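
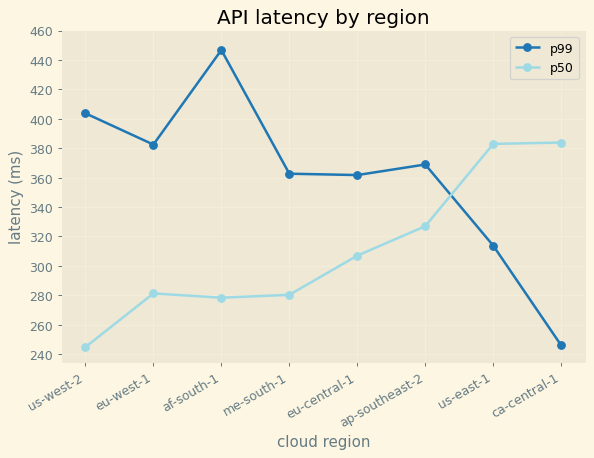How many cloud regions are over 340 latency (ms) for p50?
2

Above 340: us-east-1, ca-central-1.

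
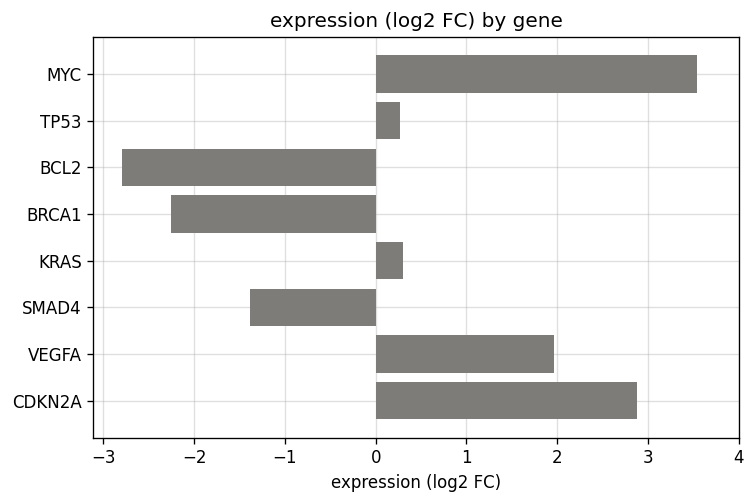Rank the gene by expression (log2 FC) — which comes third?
VEGFA

Top 4: MYC ≈ 4, CDKN2A ≈ 3, VEGFA ≈ 2, KRAS ≈ 0.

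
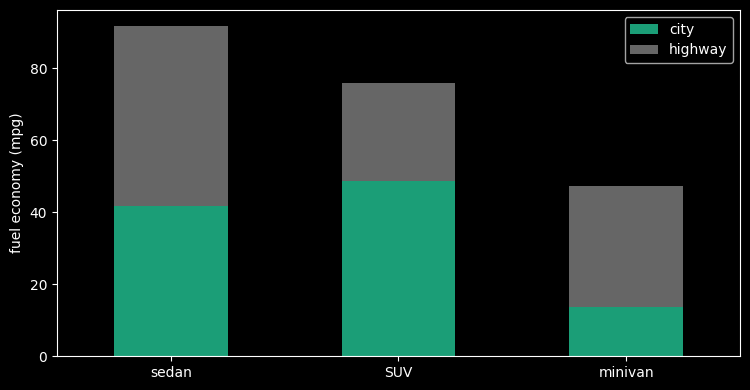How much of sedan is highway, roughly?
highway top ≈ 90, bottom ≈ 40; segment ≈ 50.

≈ 50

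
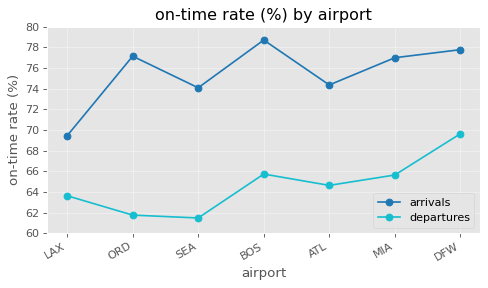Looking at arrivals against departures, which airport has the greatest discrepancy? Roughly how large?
ORD: arrivals ≈ 78, departures ≈ 62 → gap ≈ 16. Next-largest (BOS) is only ≈ 12.

ORD, ≈ 16 %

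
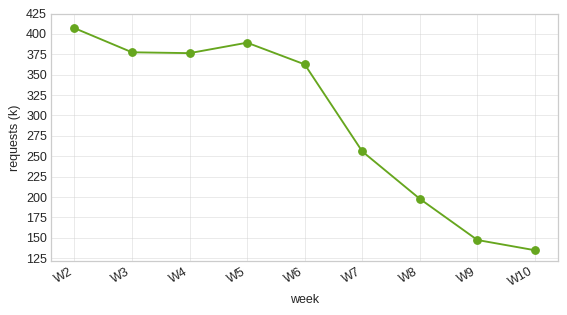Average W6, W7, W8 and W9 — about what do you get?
≈ 244

(375 + 250 + 200 + 150) / 4 ≈ 244.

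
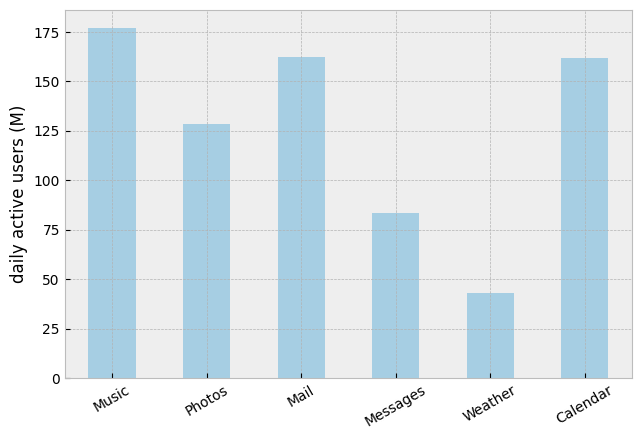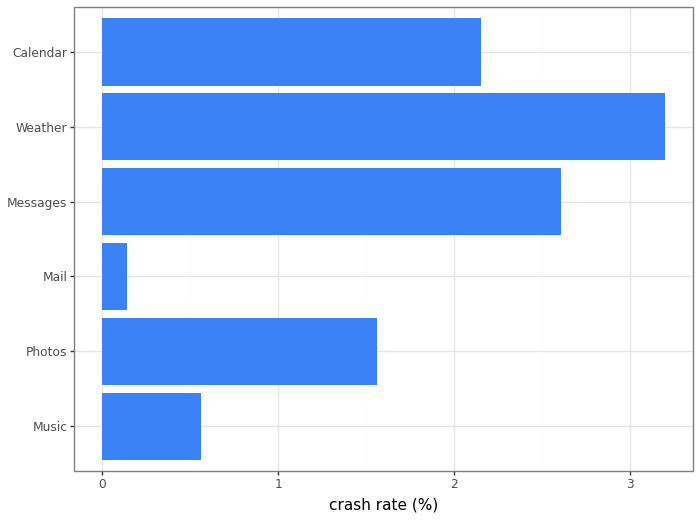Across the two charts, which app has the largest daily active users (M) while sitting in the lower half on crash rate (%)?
Chart 2 median crash rate (%) ≈ 2; below-median apps: Music, Photos, Mail. Among those, Music has the highest daily active users (M) (≈ 180).

Music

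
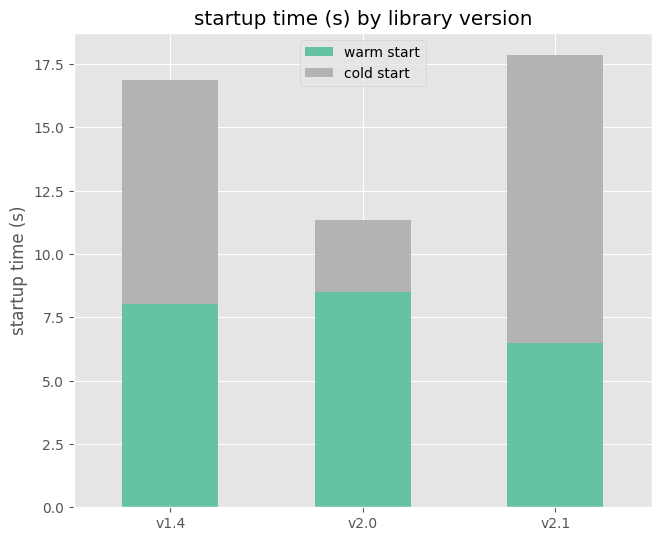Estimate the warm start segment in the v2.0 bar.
≈ 8

warm start top ≈ 8, bottom ≈ 0; segment ≈ 8.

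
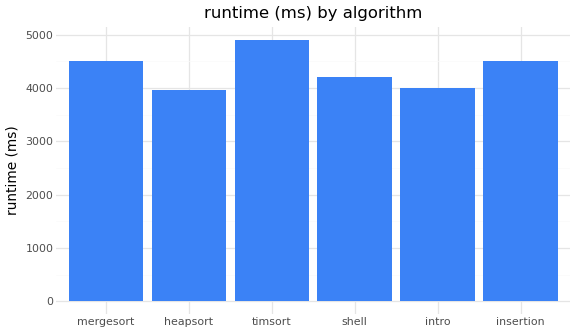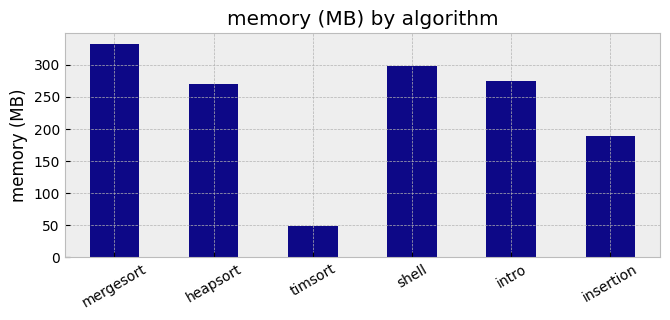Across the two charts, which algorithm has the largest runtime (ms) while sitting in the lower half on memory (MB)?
Chart 2 median memory (MB) ≈ 250; below-median algorithms: heapsort, timsort, insertion. Among those, timsort has the highest runtime (ms) (≈ 5000).

timsort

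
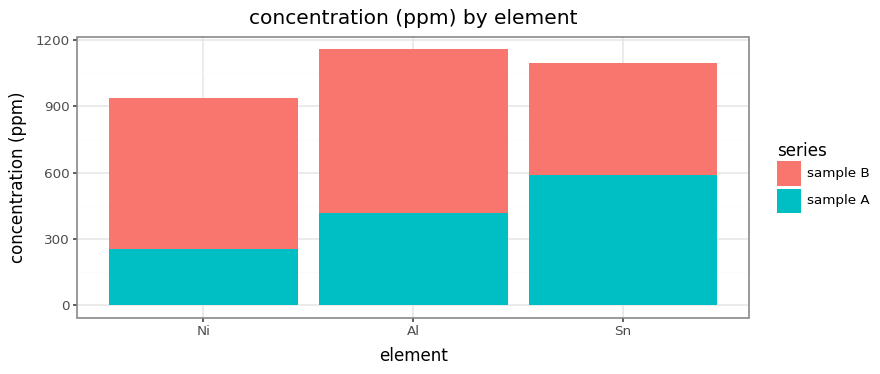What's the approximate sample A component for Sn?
≈ 600

sample A top ≈ 600, bottom ≈ 0; segment ≈ 600.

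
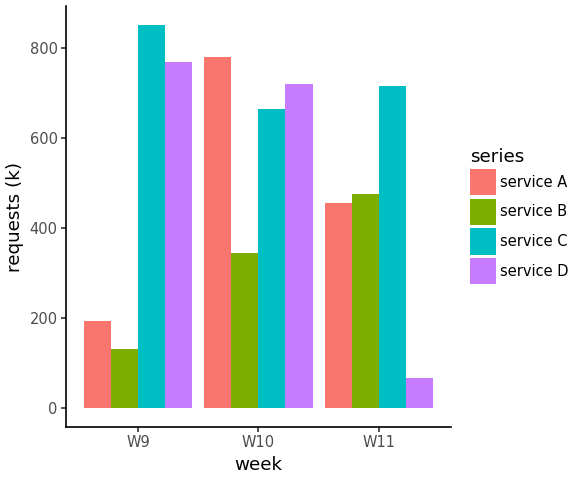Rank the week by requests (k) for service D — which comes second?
Top 3 for service D: W9 ≈ 800, W10 ≈ 700, W11 ≈ 100.

W10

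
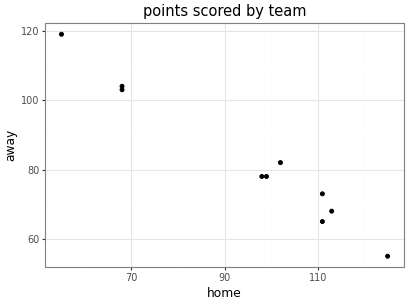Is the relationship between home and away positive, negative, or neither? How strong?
Points are negatively correlated; strong (|r| ≈ 1.0).

negative, strong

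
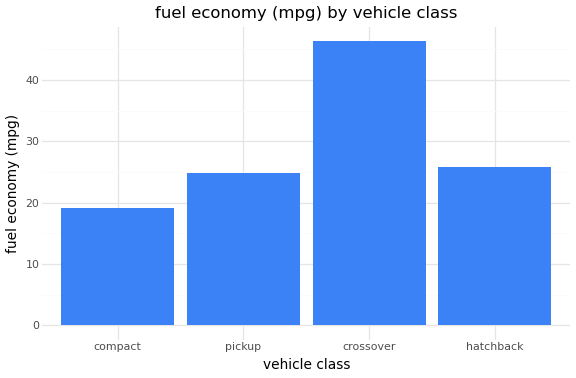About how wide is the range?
≈ 25

Max crossover ≈ 45, min compact ≈ 20; range ≈ 25.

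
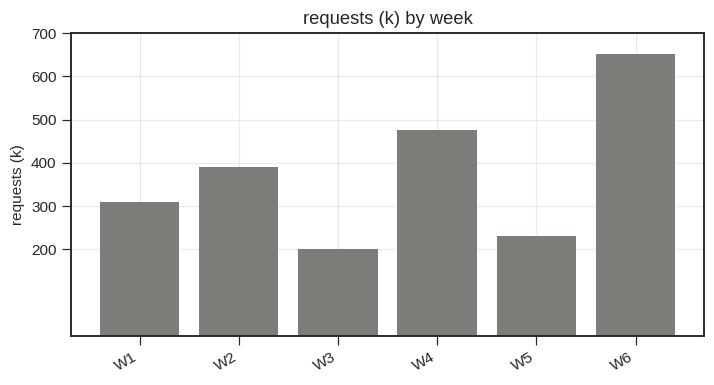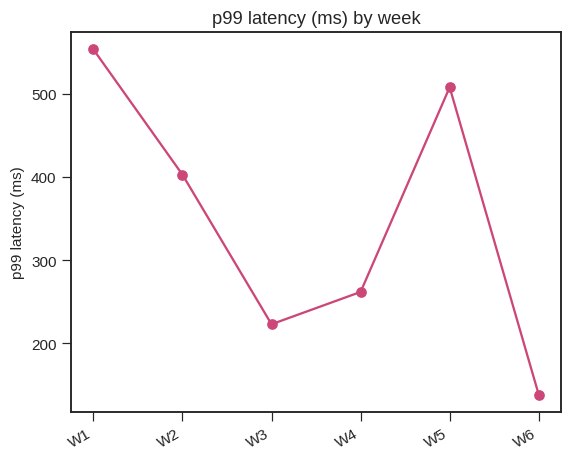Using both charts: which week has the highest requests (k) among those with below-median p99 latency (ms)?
W6

Chart 2 median p99 latency (ms) ≈ 300; below-median weeks: W3, W4, W6. Among those, W6 has the highest requests (k) (≈ 700).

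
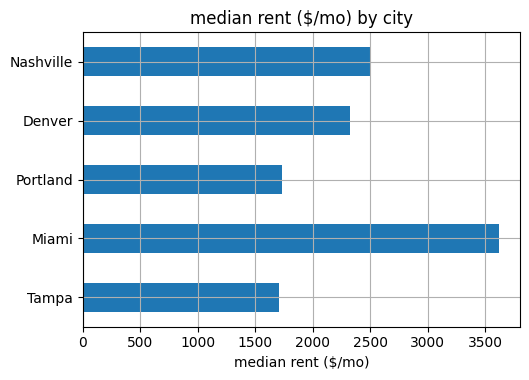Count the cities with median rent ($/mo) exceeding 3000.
Above 3000: Miami.

1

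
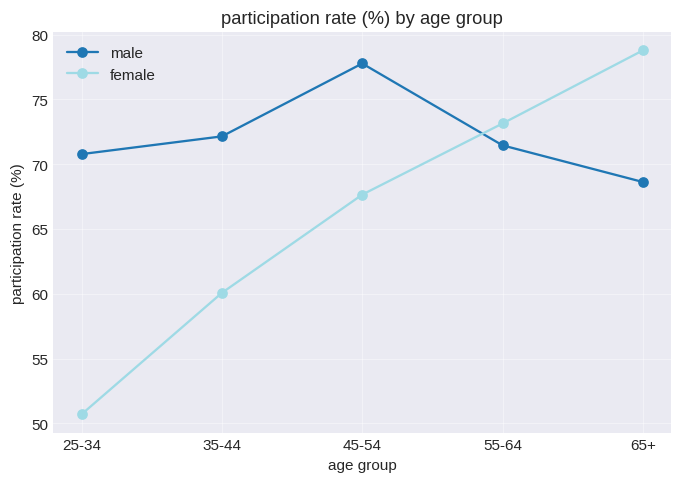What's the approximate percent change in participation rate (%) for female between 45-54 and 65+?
45-54 ≈ 70, 65+ ≈ 80; (80 − 70) / 70 ≈ +14.3%.

≈ +14.3%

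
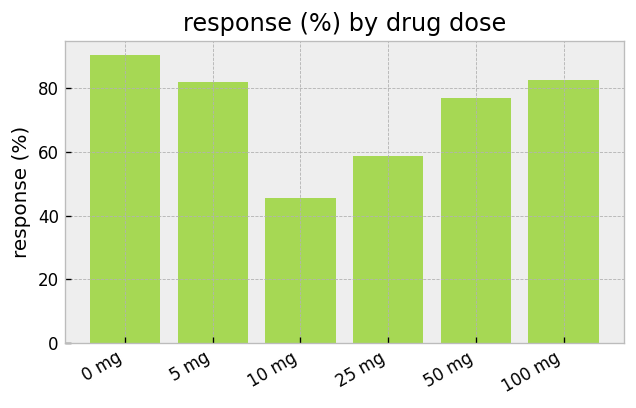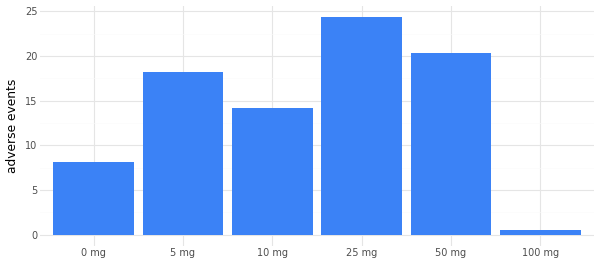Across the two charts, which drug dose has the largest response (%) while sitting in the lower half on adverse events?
Chart 2 median adverse events ≈ 15; below-median drug doses: 0 mg, 10 mg, 100 mg. Among those, 0 mg has the highest response (%) (≈ 90).

0 mg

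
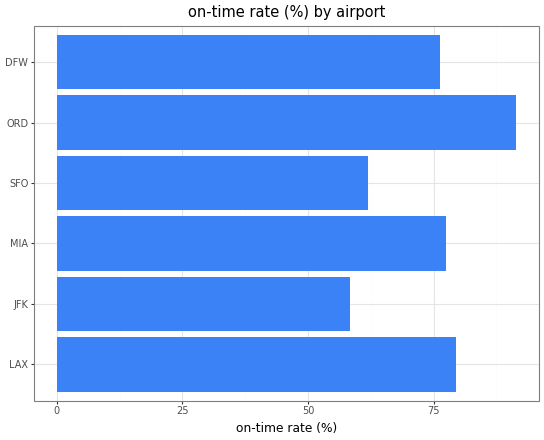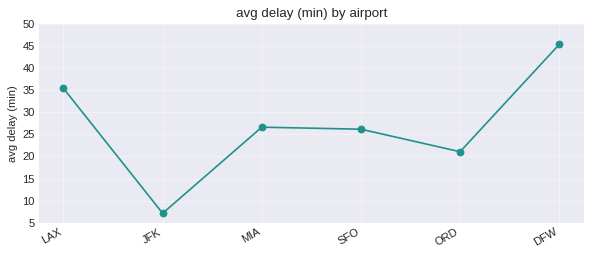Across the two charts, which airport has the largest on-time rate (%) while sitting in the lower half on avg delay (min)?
ORD

Chart 2 median avg delay (min) ≈ 25; below-median airports: JFK, SFO, ORD. Among those, ORD has the highest on-time rate (%) (≈ 90).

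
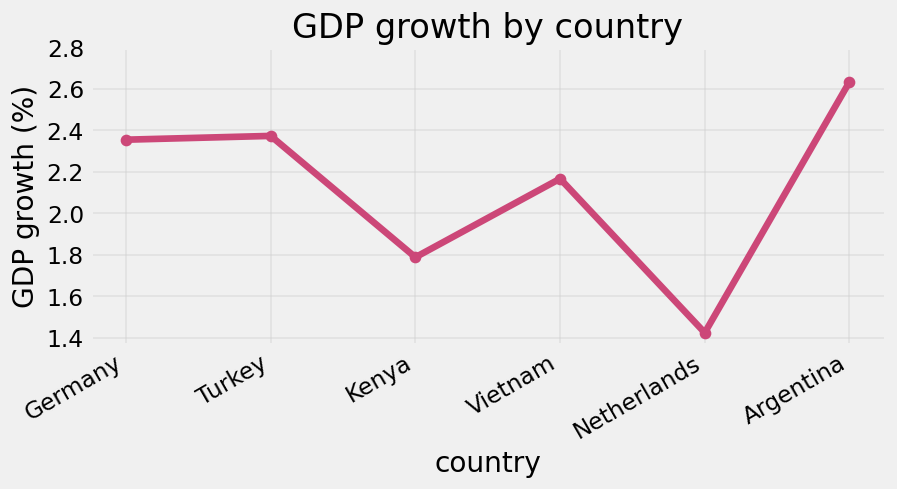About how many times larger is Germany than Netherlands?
Germany ≈ 2.4, Netherlands ≈ 1.4; 2.4/1.4 ≈ 1.71.

≈ 1.71×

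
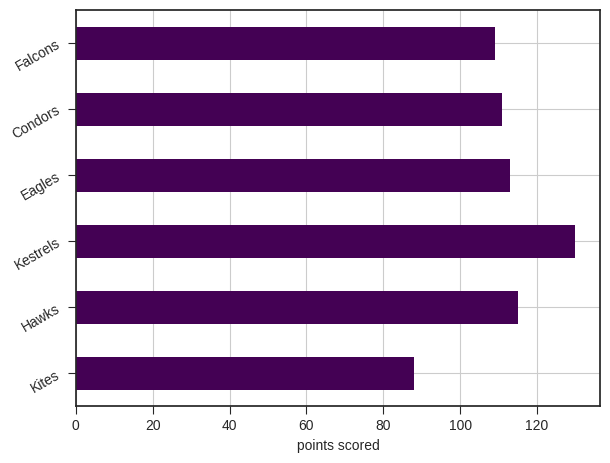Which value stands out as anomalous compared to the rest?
Kites ≈ 80; the rest sit between ≈ 100 and ≈ 120.

Kites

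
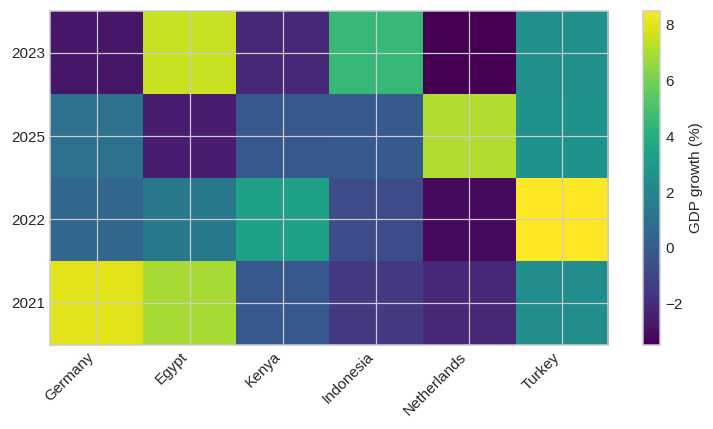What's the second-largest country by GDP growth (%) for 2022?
Top 3 for 2022: Turkey ≈ 8, Kenya ≈ 3, Egypt ≈ 1.

Kenya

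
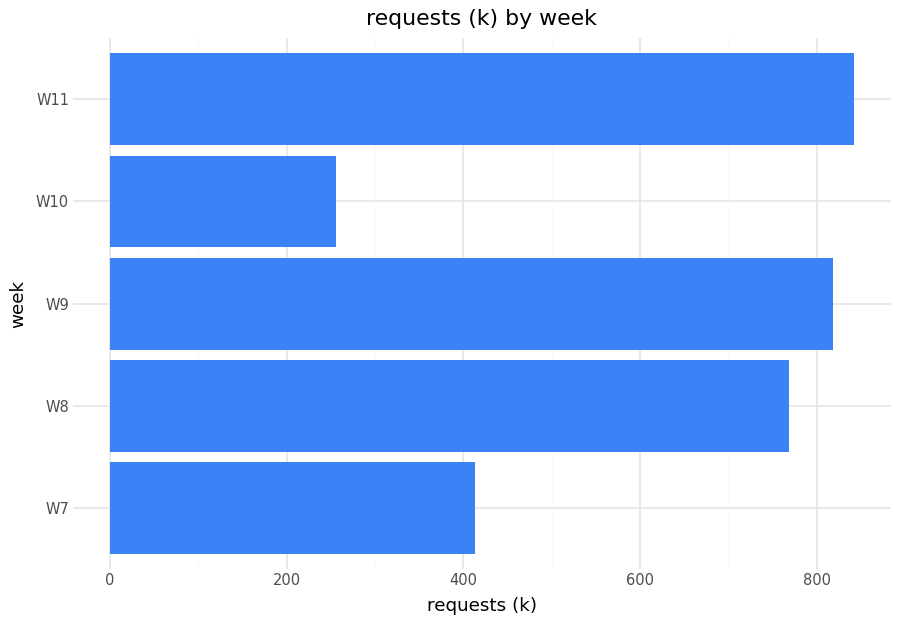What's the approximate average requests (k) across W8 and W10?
(800 + 300) / 2 ≈ 550.

≈ 550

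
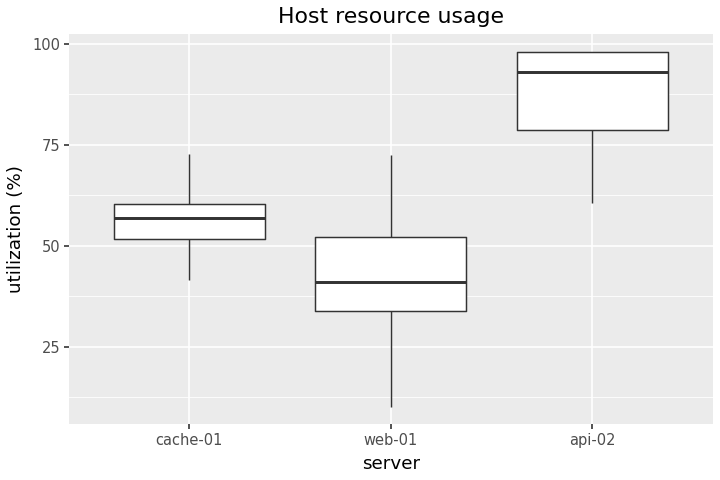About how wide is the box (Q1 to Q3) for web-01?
≈ 15

Q3 ≈ 50, Q1 ≈ 35; IQR ≈ 15.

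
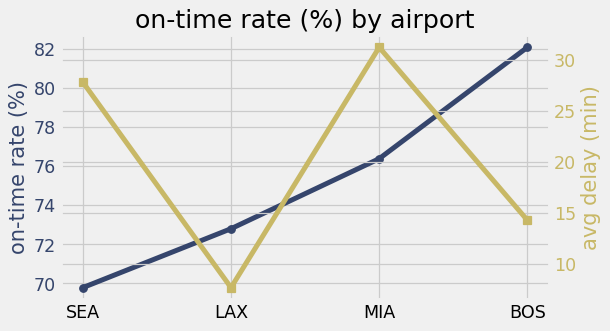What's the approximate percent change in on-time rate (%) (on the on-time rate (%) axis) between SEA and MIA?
SEA ≈ 70, MIA ≈ 76; (76 − 70) / 70 ≈ +8.6%.

≈ +8.6%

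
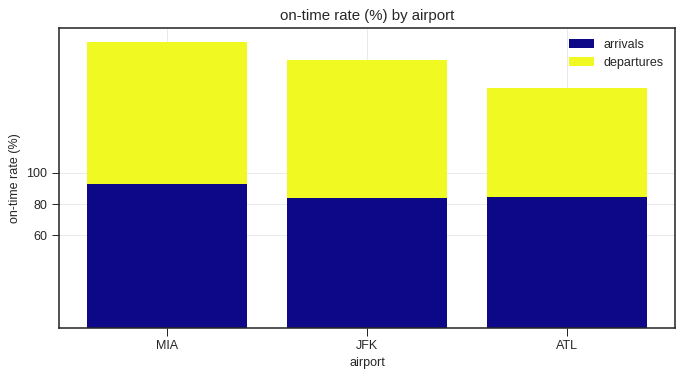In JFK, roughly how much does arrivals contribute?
arrivals top ≈ 80, bottom ≈ 0; segment ≈ 80.

≈ 80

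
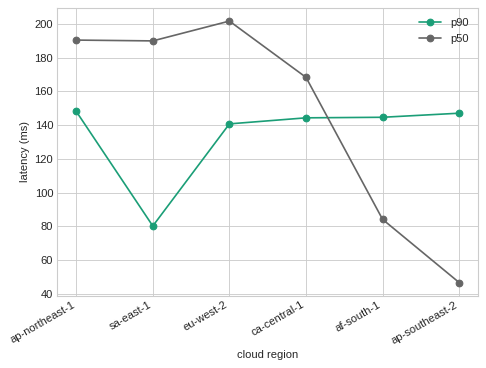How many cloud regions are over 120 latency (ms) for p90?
Above 120: ap-northeast-1, eu-west-2, ca-central-1, af-south-1, ap-southeast-2.

5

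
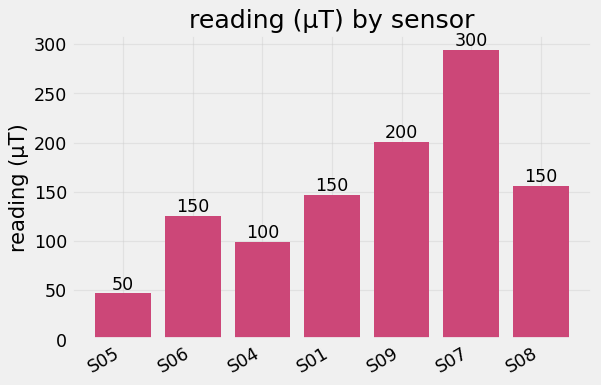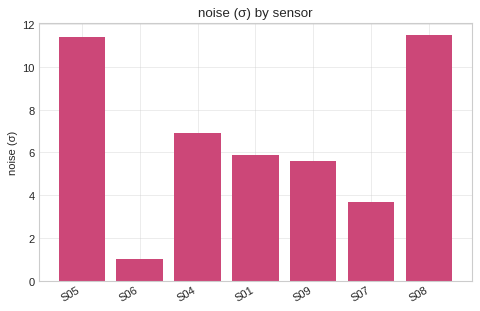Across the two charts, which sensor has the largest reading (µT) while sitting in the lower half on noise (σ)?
Chart 2 median noise (σ) ≈ 6; below-median sensors: S06, S09, S07. Among those, S07 has the highest reading (µT) (≈ 300).

S07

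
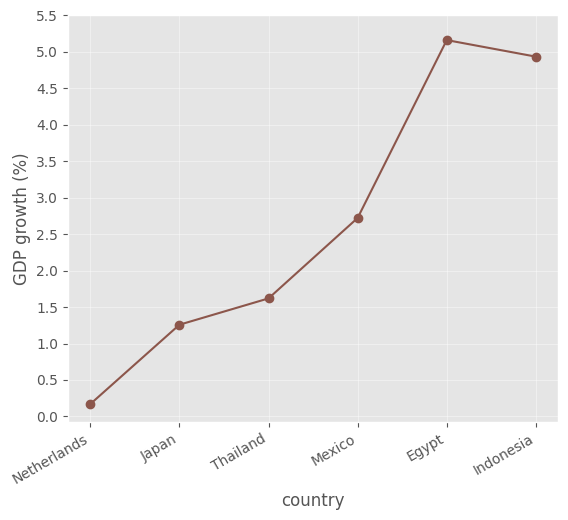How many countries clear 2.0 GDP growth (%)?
3

Above 2.0: Mexico, Egypt, Indonesia.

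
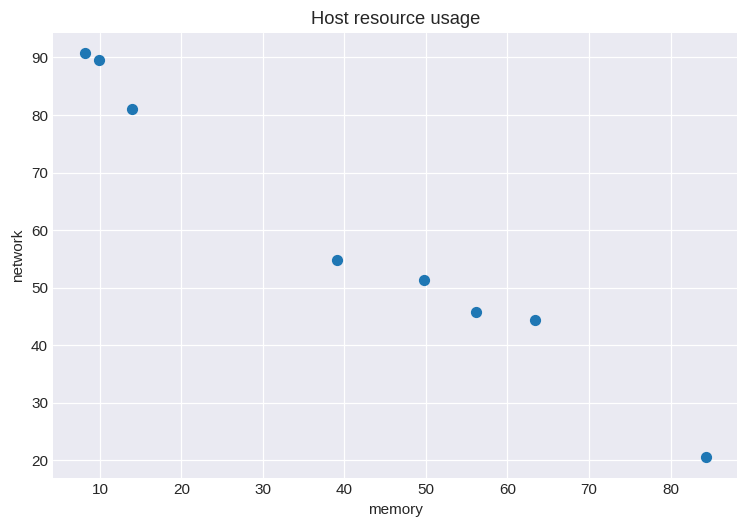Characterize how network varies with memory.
Points are negatively correlated; strong (|r| ≈ 1.0).

negative, strong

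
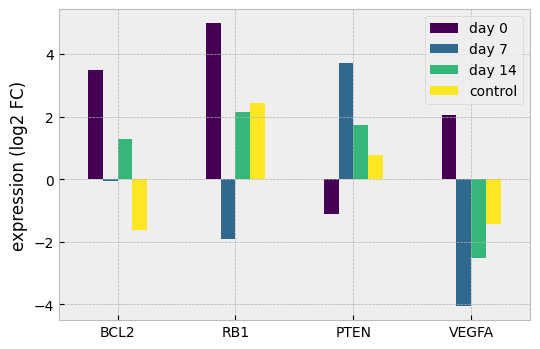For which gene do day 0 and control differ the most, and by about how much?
BCL2: day 0 ≈ 3, control ≈ -2 → gap ≈ 5. Next-largest (VEGFA) is only ≈ 3.

BCL2, ≈ 5 log2 FC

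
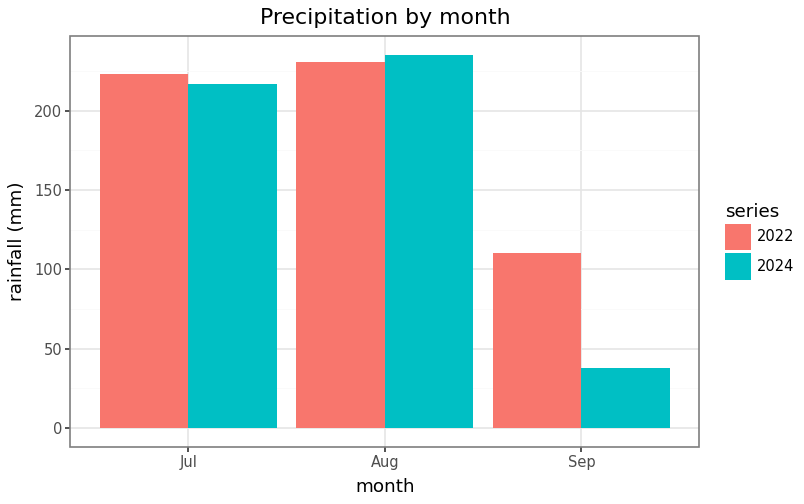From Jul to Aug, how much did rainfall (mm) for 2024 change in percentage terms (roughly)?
≈ +9.1%

Jul ≈ 220, Aug ≈ 240; (240 − 220) / 220 ≈ +9.1%.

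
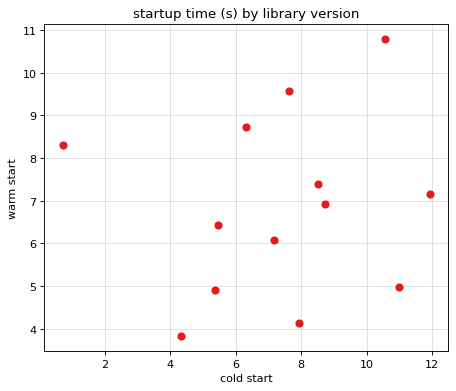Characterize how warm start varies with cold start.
Points are roughly uncorrelated; weak (|r| ≈ 0.1).

no clear correlation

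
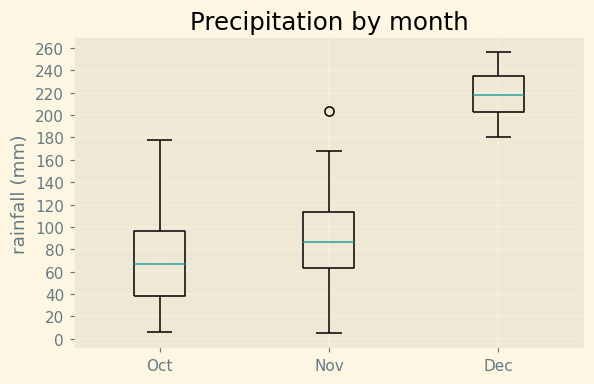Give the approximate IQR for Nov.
≈ 60

Q3 ≈ 120, Q1 ≈ 60; IQR ≈ 60.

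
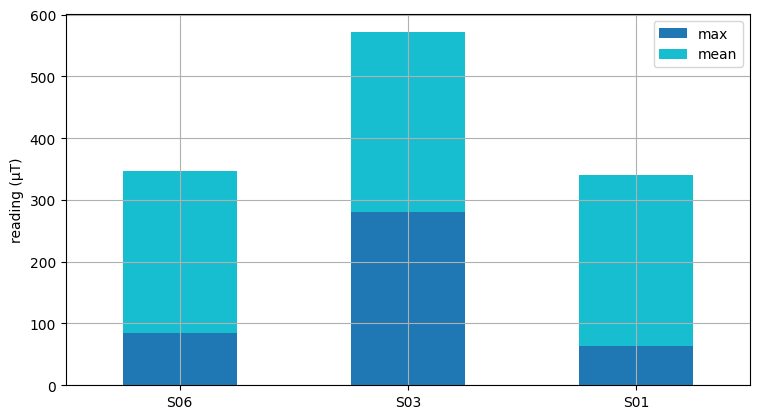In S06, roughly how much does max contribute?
max top ≈ 100, bottom ≈ 0; segment ≈ 100.

≈ 100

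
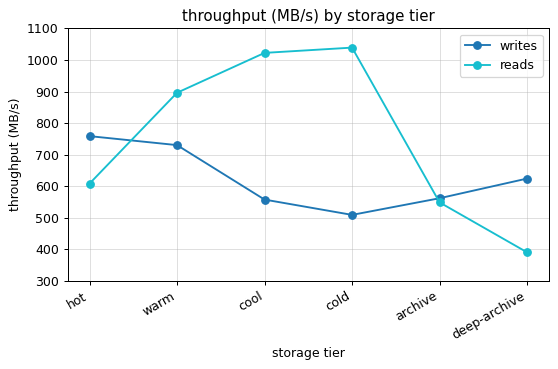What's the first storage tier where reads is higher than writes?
warm

hot: reads ≈ 600 vs writes ≈ 800 (not yet); warm: reads ≈ 900 vs writes ≈ 700 (first crossover).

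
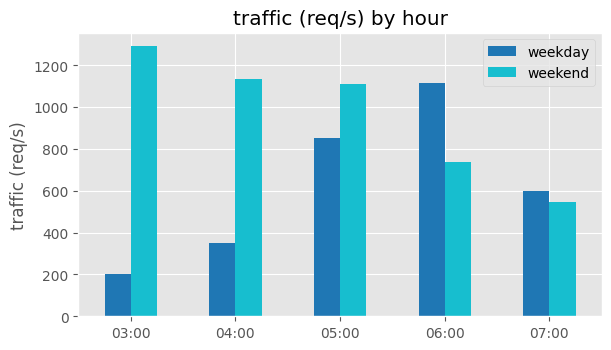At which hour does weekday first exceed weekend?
05:00: weekday ≈ 800 vs weekend ≈ 1200 (not yet); 06:00: weekday ≈ 1200 vs weekend ≈ 800 (first crossover).

06:00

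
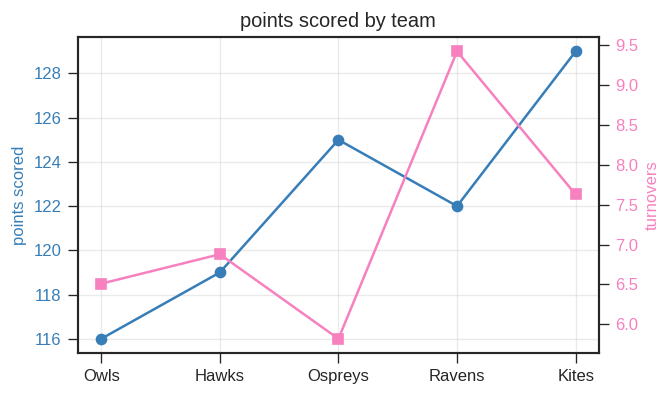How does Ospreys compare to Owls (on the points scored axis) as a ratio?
≈ 1.07×

Ospreys ≈ 124, Owls ≈ 116; 124/116 ≈ 1.07.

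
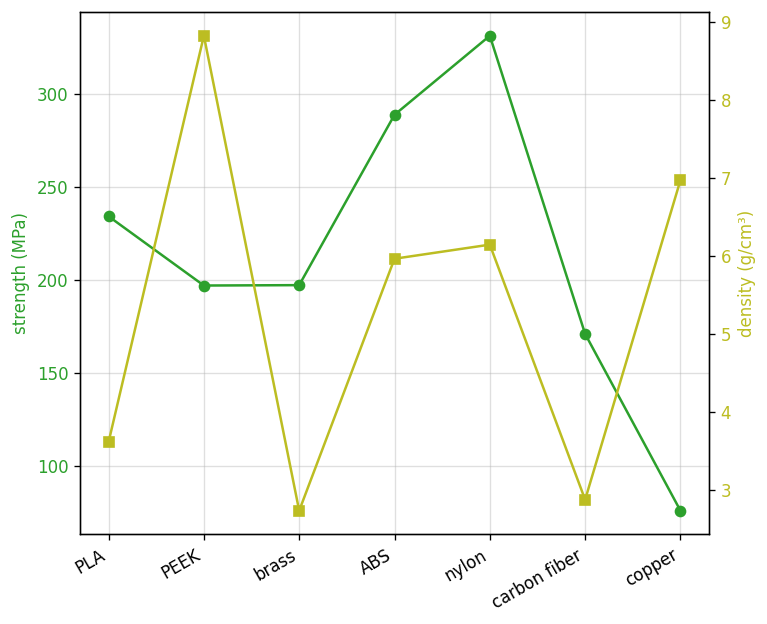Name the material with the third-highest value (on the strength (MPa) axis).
PLA

Top 4 (on the strength (MPa) axis): nylon ≈ 325, ABS ≈ 300, PLA ≈ 225, brass ≈ 200.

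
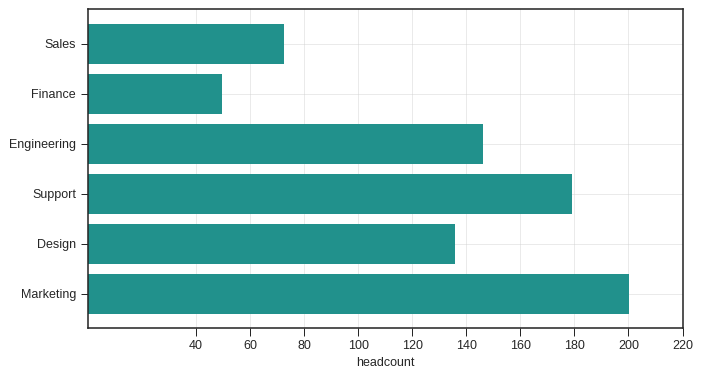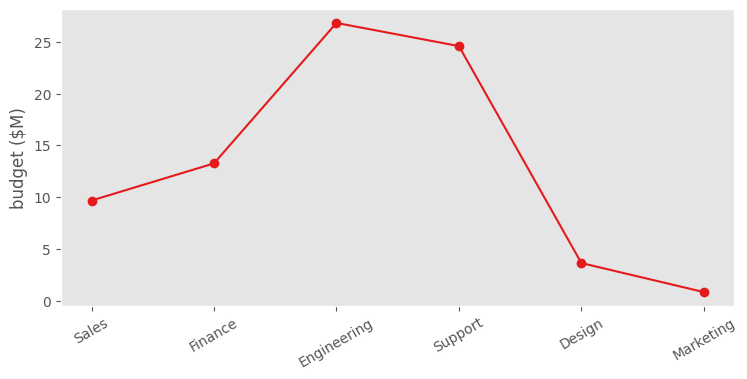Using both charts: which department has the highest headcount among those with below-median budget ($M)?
Chart 2 median budget ($M) ≈ 10; below-median departments: Sales, Design, Marketing. Among those, Marketing has the highest headcount (≈ 200).

Marketing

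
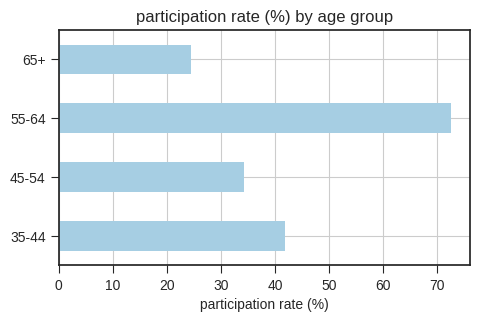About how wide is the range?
Max 55-64 ≈ 70, min 65+ ≈ 20; range ≈ 50.

≈ 50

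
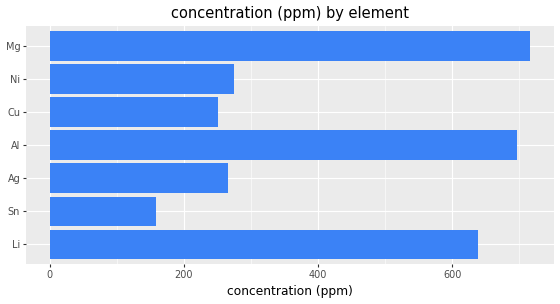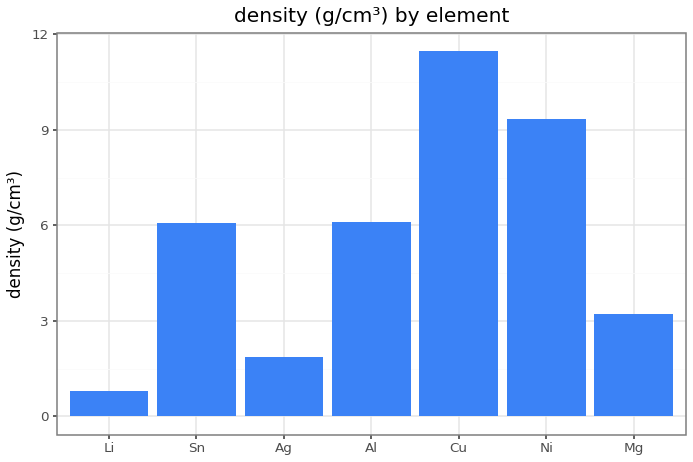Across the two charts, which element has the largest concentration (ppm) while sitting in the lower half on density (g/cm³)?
Chart 2 median density (g/cm³) ≈ 6; below-median elements: Li, Ag, Mg. Among those, Mg has the highest concentration (ppm) (≈ 700).

Mg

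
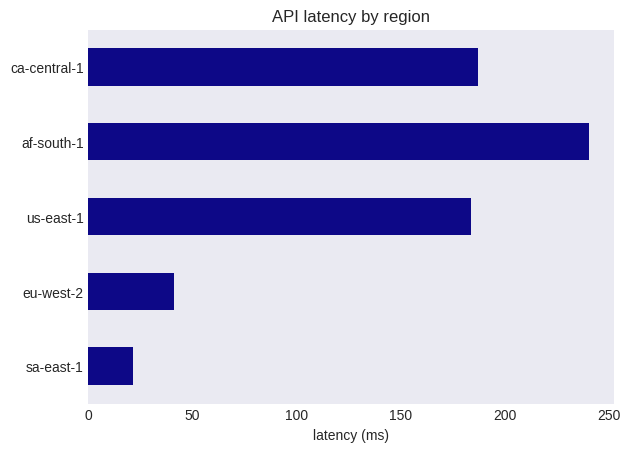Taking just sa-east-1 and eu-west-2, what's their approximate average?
≈ 38

(25 + 50) / 2 ≈ 38.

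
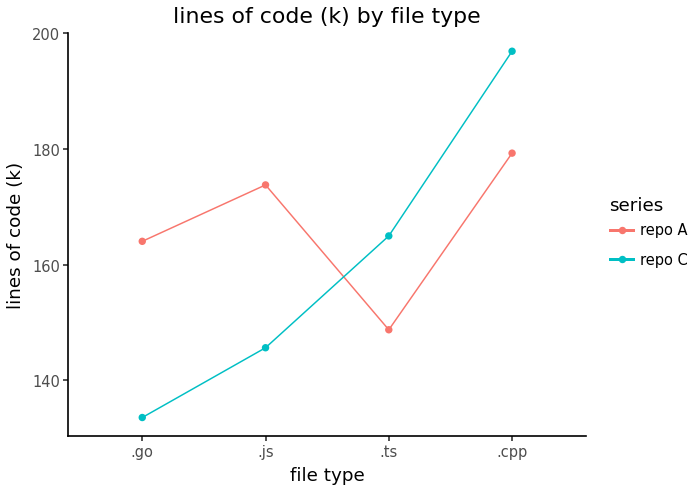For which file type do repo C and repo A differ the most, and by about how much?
.go: repo C ≈ 130, repo A ≈ 160 → gap ≈ 30. Next-largest (.js) is only ≈ 20.

.go, ≈ 30 k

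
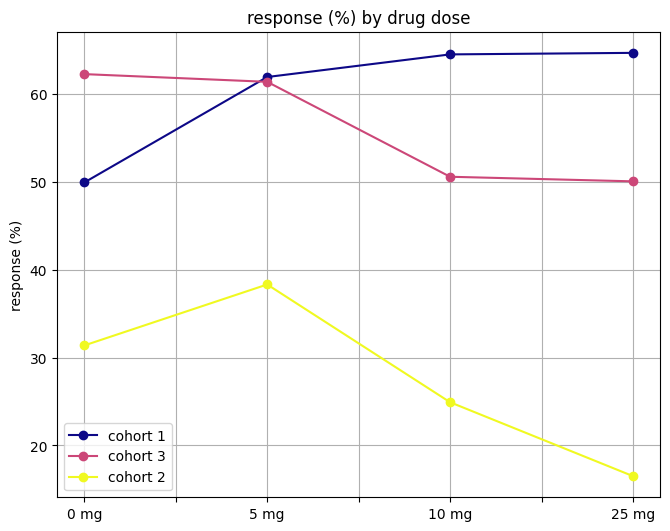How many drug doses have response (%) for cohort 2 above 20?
3

Above 20: 0 mg, 5 mg, 10 mg.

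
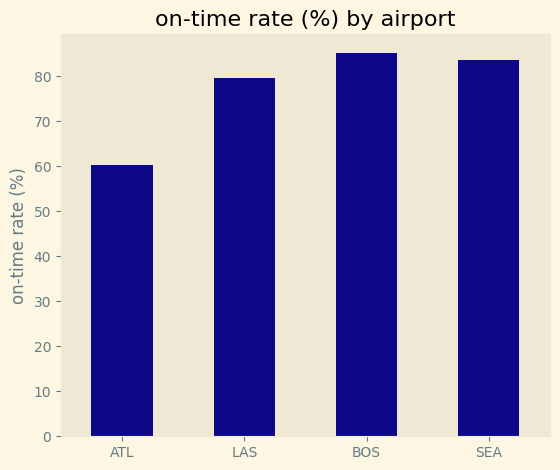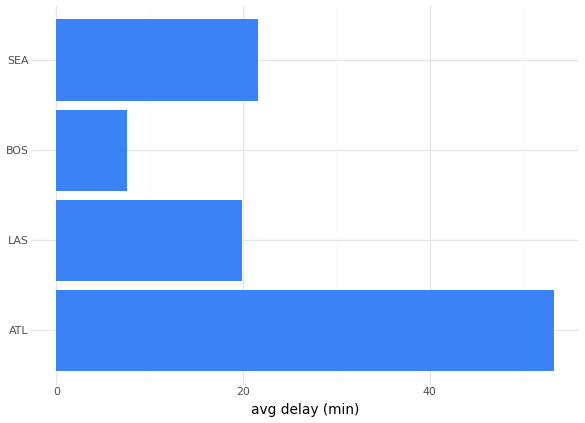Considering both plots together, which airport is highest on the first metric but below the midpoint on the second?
Chart 2 median avg delay (min) ≈ 20; below-median airports: LAS, BOS. Among those, BOS has the highest on-time rate (%) (≈ 90).

BOS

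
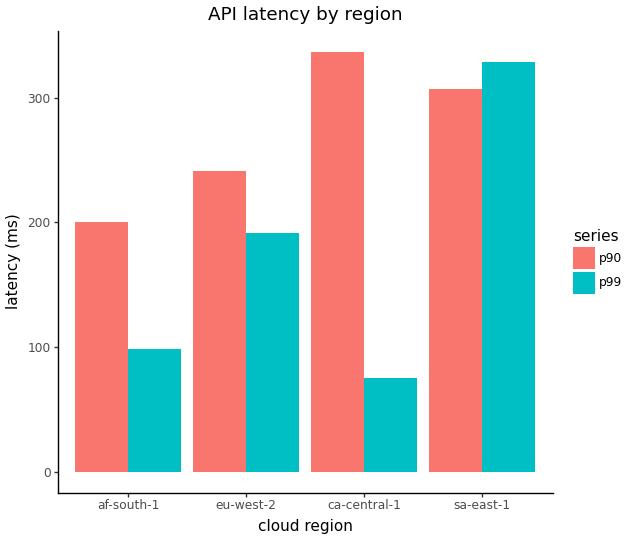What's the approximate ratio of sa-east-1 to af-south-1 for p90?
≈ 1.5×

sa-east-1 ≈ 300, af-south-1 ≈ 200; 300/200 ≈ 1.5.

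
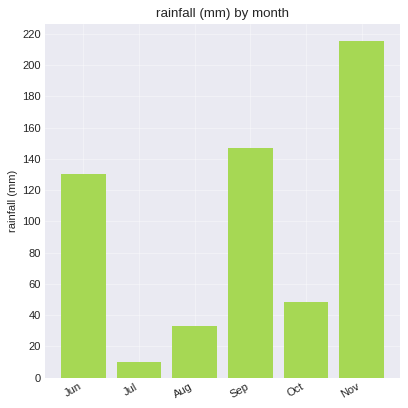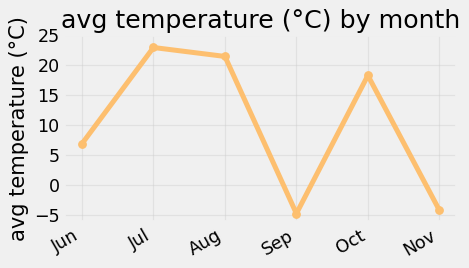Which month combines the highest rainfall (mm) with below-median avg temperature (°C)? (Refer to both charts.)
Chart 2 median avg temperature (°C) ≈ 15; below-median months: Jun, Sep, Nov. Among those, Nov has the highest rainfall (mm) (≈ 220).

Nov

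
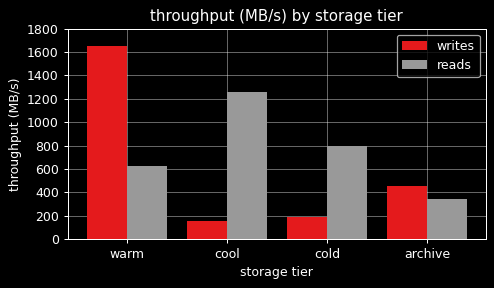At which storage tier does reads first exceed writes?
warm: reads ≈ 600 vs writes ≈ 1600 (not yet); cool: reads ≈ 1200 vs writes ≈ 200 (first crossover).

cool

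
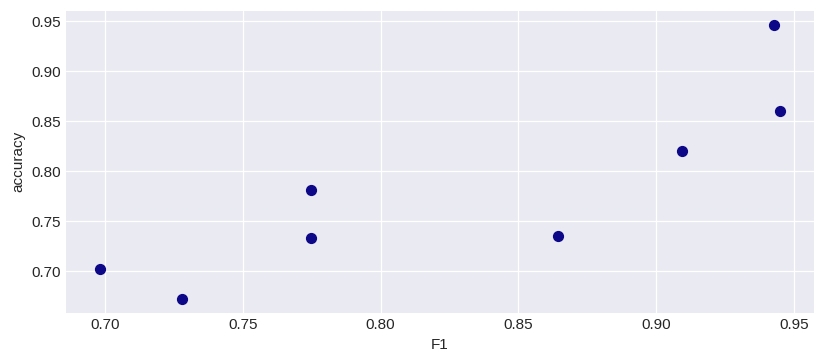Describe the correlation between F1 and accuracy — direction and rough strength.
Points are positively correlated; strong (|r| ≈ 0.9).

positive, strong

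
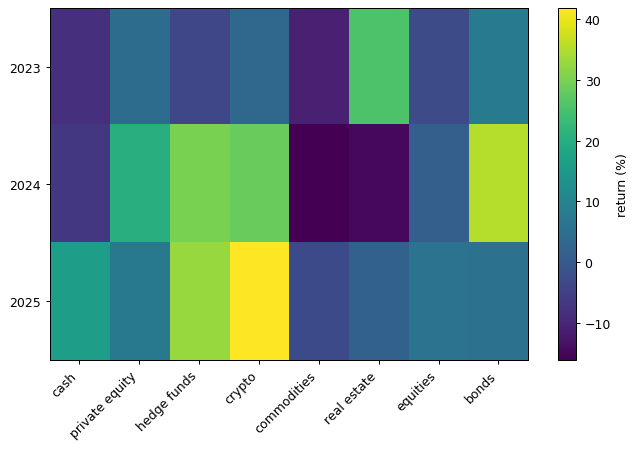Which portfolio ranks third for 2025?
Top 4 for 2025: crypto ≈ 40, hedge funds ≈ 35, cash ≈ 15, private equity ≈ 5.

cash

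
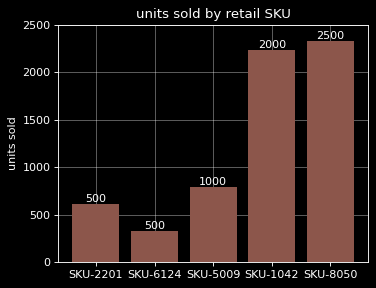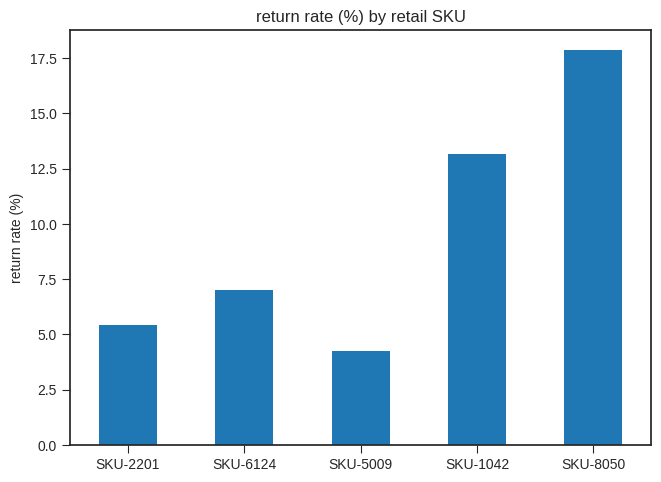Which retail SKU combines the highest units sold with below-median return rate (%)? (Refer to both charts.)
SKU-5009

Chart 2 median return rate (%) ≈ 8; below-median retail SKUs: SKU-2201, SKU-5009. Among those, SKU-5009 has the highest units sold (≈ 1000).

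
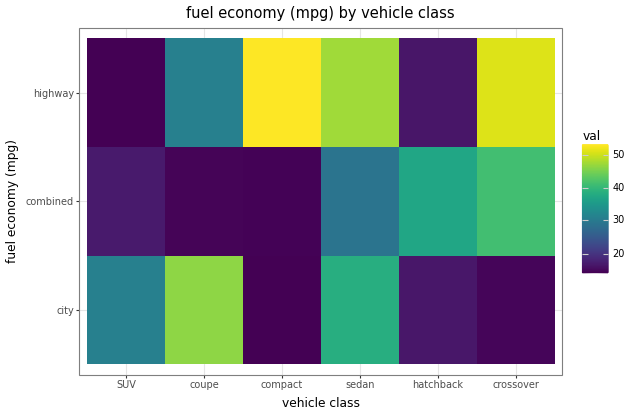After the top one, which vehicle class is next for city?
sedan

Top 3 for city: coupe ≈ 45, sedan ≈ 40, SUV ≈ 30.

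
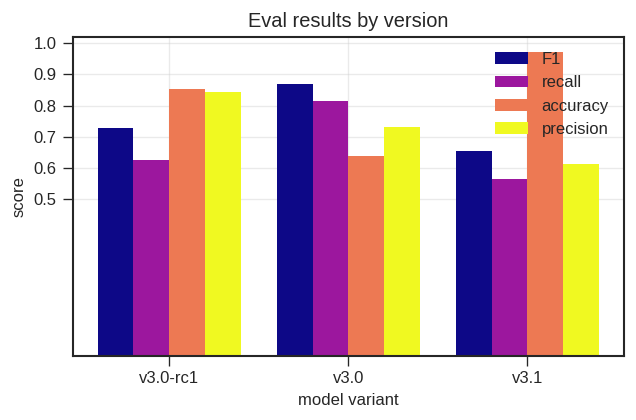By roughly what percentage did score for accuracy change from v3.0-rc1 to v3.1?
v3.0-rc1 ≈ 0.9, v3.1 ≈ 1.0; (1.0 − 0.9) / 0.9 ≈ +11.1%.

≈ +11.1%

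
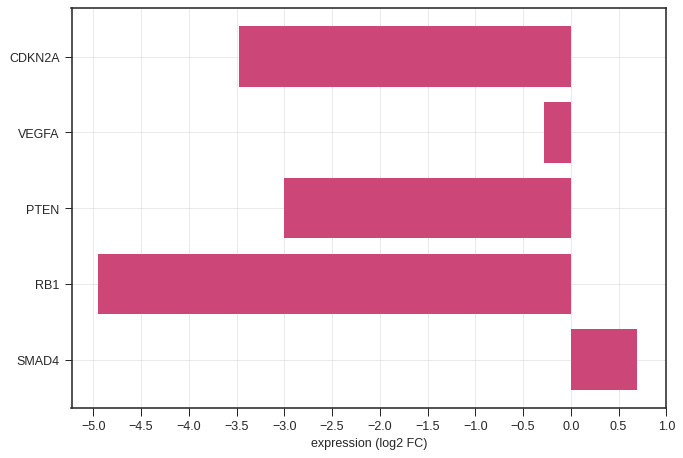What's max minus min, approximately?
≈ 5.5

Max SMAD4 ≈ 0.5, min RB1 ≈ -5.0; range ≈ 5.5.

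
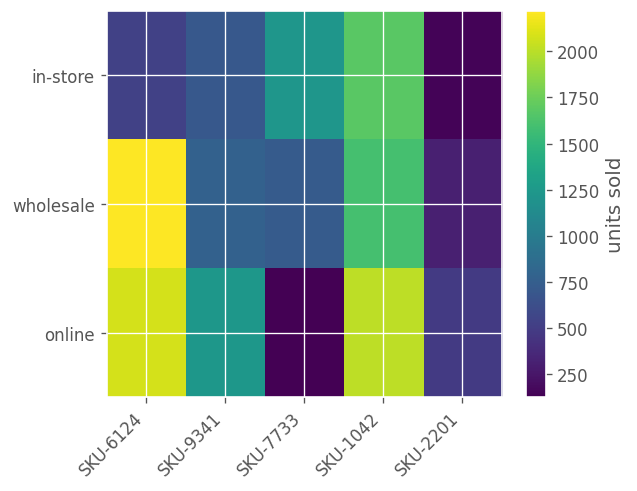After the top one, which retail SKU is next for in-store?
SKU-7733

Top 3 for in-store: SKU-1042 ≈ 1600, SKU-7733 ≈ 1200, SKU-9341 ≈ 800.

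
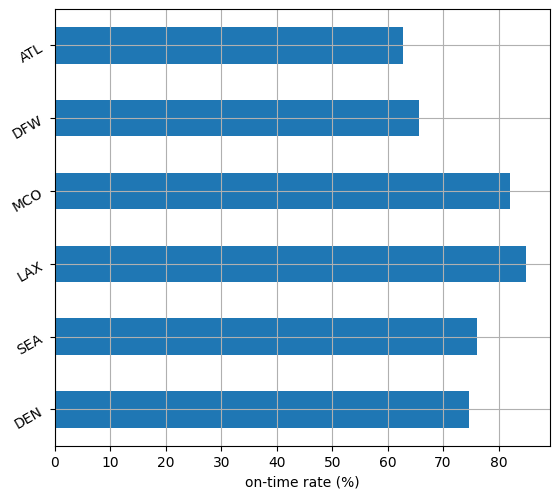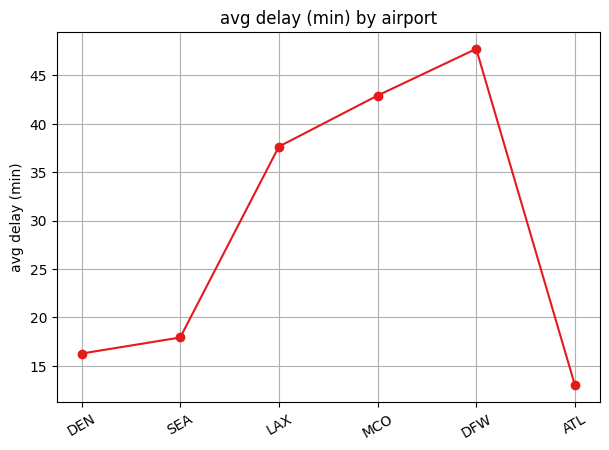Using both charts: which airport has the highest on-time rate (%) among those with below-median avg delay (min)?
SEA

Chart 2 median avg delay (min) ≈ 30; below-median airports: DEN, SEA, ATL. Among those, SEA has the highest on-time rate (%) (≈ 80).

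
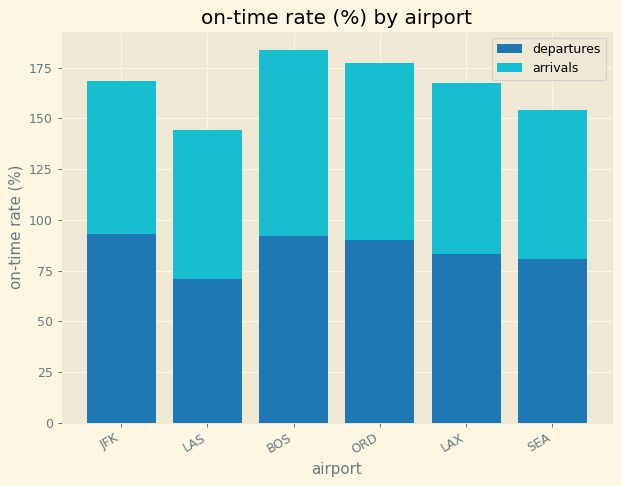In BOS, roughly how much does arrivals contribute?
arrivals top ≈ 180, bottom ≈ 100; segment ≈ 80.

≈ 80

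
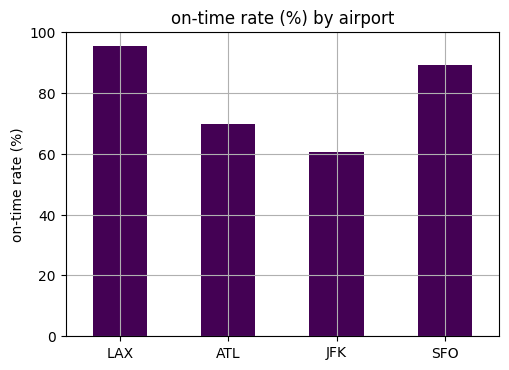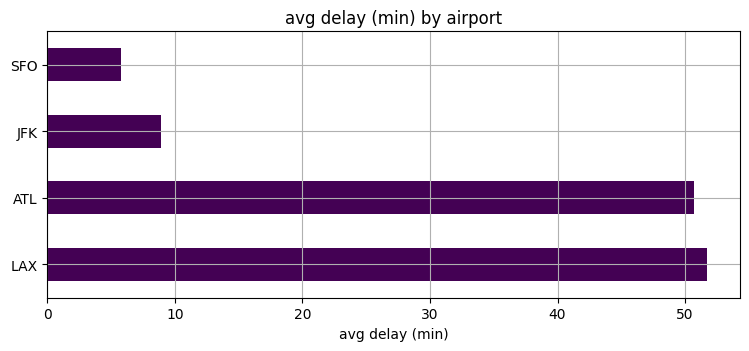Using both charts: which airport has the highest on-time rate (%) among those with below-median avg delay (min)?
SFO

Chart 2 median avg delay (min) ≈ 30; below-median airports: JFK, SFO. Among those, SFO has the highest on-time rate (%) (≈ 90).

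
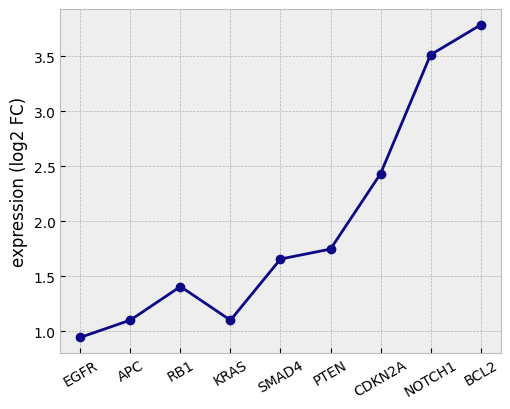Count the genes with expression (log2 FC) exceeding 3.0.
Above 3.0: NOTCH1, BCL2.

2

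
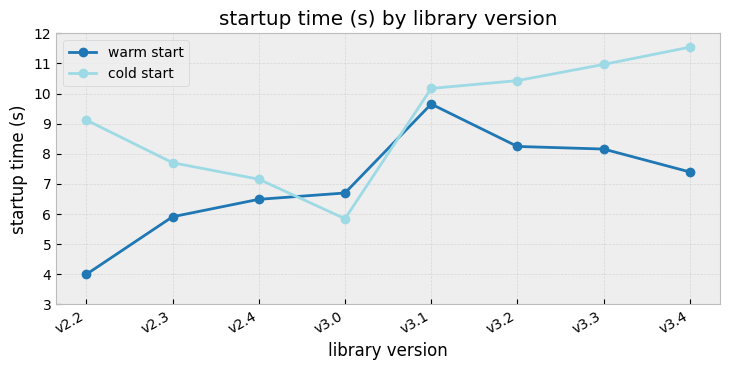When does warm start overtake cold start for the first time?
v2.4: warm start ≈ 6 vs cold start ≈ 7 (not yet); v3.0: warm start ≈ 7 vs cold start ≈ 6 (first crossover).

v3.0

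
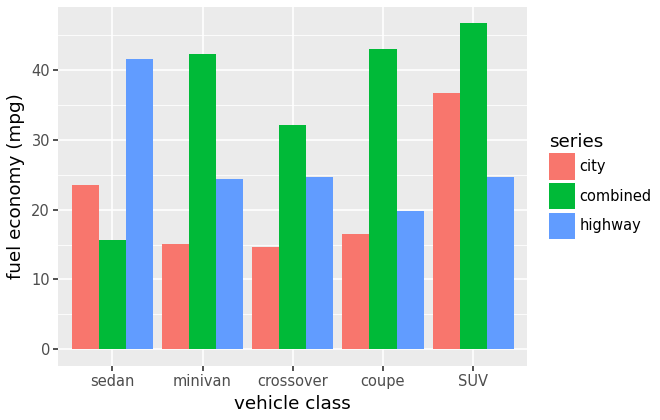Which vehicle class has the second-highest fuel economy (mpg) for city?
sedan

Top 3 for city: SUV ≈ 35, sedan ≈ 25, coupe ≈ 15.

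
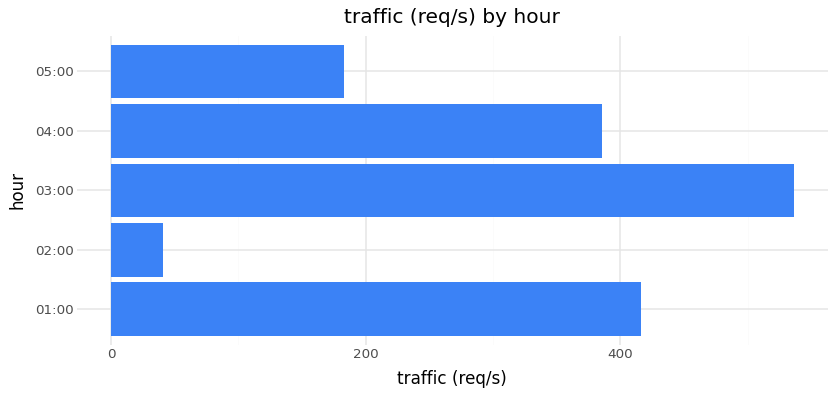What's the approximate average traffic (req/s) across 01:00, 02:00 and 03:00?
≈ 333

(400 + 50 + 550) / 3 ≈ 333.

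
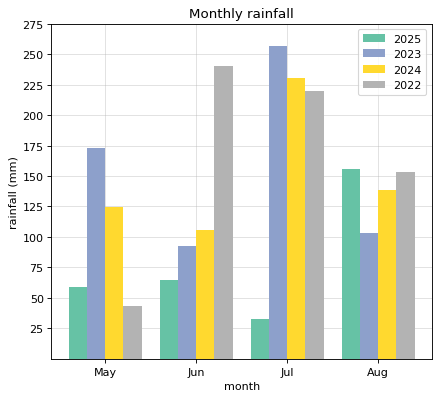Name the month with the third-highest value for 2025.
May

Top 4 for 2025: Aug ≈ 150, Jun ≈ 75, May ≈ 50, Jul ≈ 25.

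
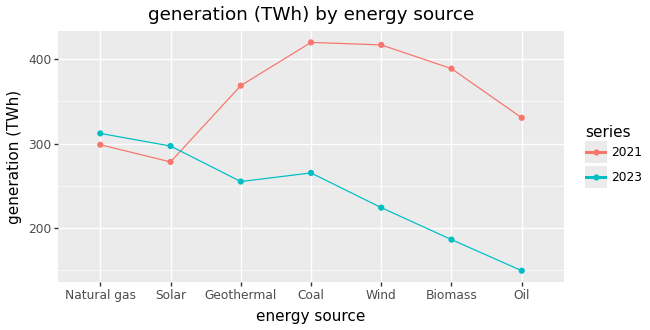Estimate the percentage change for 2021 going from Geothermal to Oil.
Geothermal ≈ 375, Oil ≈ 325; (325 − 375) / 375 ≈ -13.3%.

≈ -13.3%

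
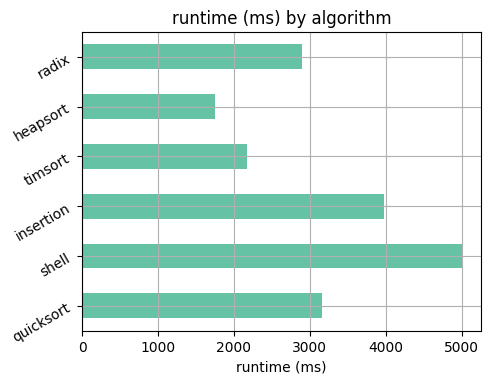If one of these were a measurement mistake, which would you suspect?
shell ≈ 5000; the rest sit between ≈ 1500 and ≈ 4000.

shell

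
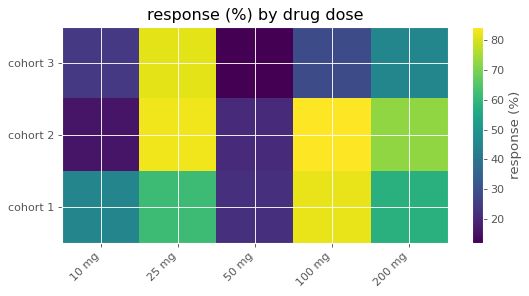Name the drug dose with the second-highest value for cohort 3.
200 mg

Top 3 for cohort 3: 25 mg ≈ 80, 200 mg ≈ 50, 100 mg ≈ 30.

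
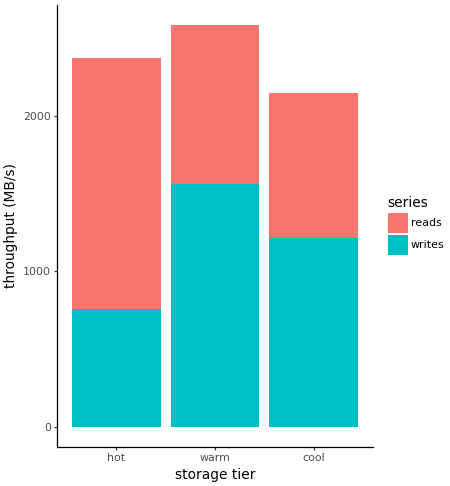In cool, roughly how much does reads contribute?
≈ 1000

reads top ≈ 2000, bottom ≈ 1000; segment ≈ 1000.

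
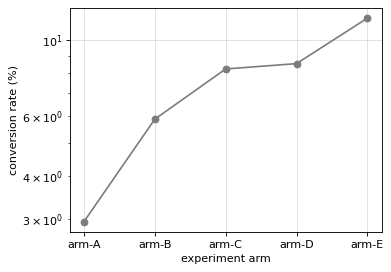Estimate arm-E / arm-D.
arm-E ≈ 12, arm-D ≈ 9; 12/9 ≈ 1.33.

≈ 1.33×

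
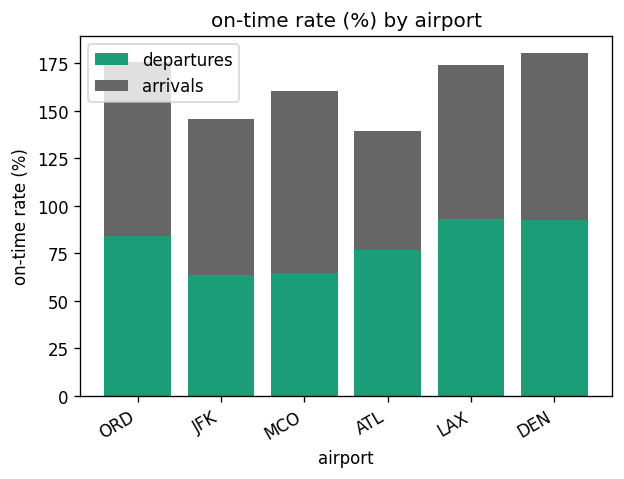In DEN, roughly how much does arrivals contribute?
≈ 80

arrivals top ≈ 180, bottom ≈ 100; segment ≈ 80.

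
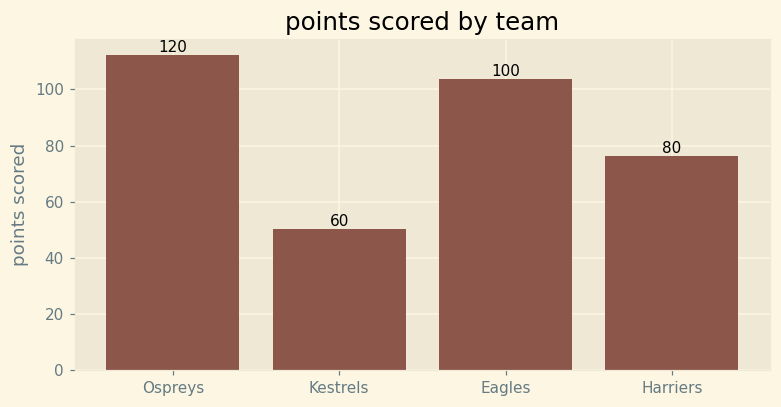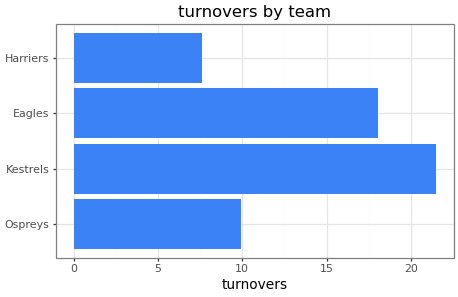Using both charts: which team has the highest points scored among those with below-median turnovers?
Ospreys

Chart 2 median turnovers ≈ 14; below-median teams: Ospreys, Harriers. Among those, Ospreys has the highest points scored (≈ 120).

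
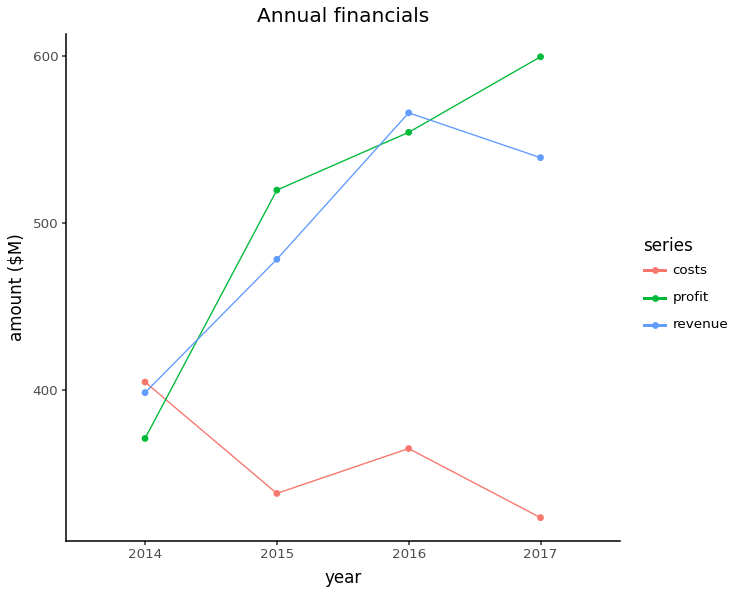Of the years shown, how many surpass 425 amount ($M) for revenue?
Above 425: 2015, 2016, 2017.

3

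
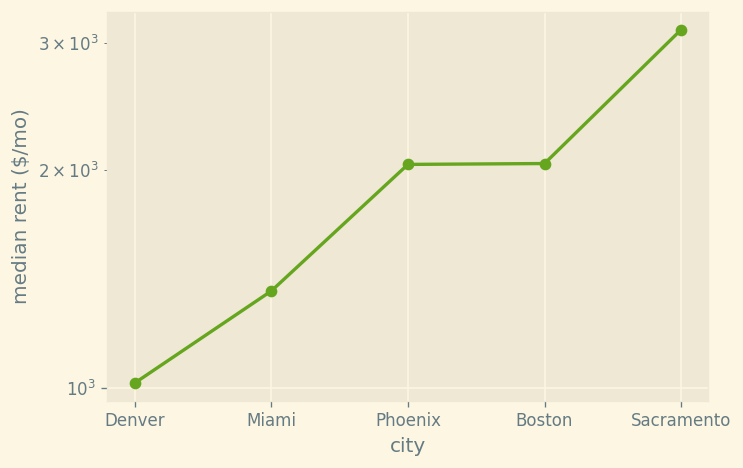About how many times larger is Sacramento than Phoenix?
≈ 1.6×

Sacramento ≈ 3200, Phoenix ≈ 2000; 3200/2000 ≈ 1.6.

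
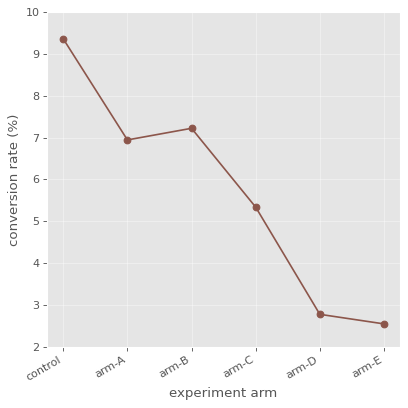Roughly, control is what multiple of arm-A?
control ≈ 9, arm-A ≈ 7; 9/7 ≈ 1.29.

≈ 1.29×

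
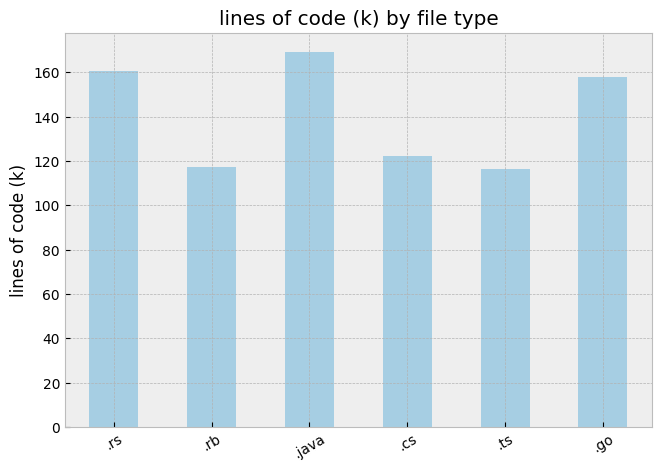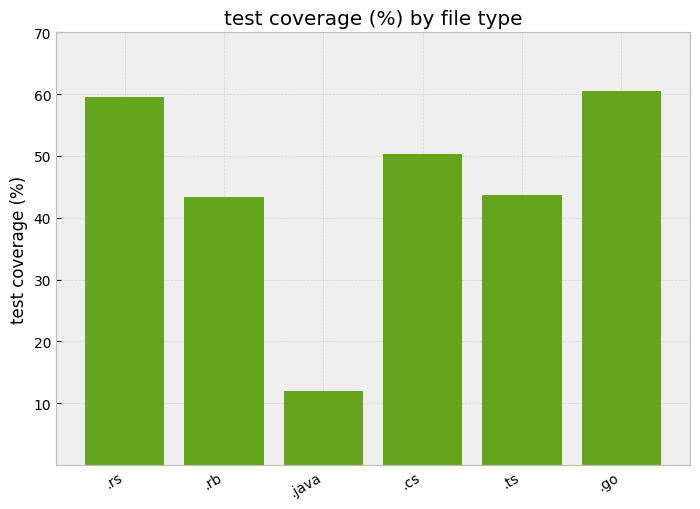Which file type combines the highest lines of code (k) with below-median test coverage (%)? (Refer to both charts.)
Chart 2 median test coverage (%) ≈ 50; below-median file types: .rb, .java, .ts. Among those, .java has the highest lines of code (k) (≈ 160).

.java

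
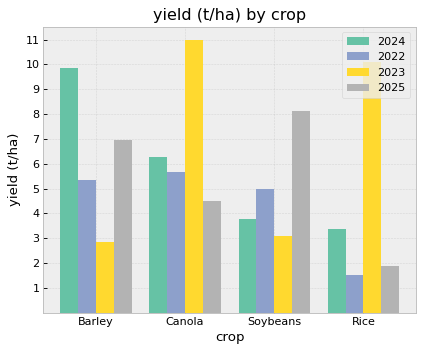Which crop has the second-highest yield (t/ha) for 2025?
Top 3 for 2025: Soybeans ≈ 8, Barley ≈ 7, Canola ≈ 5.

Barley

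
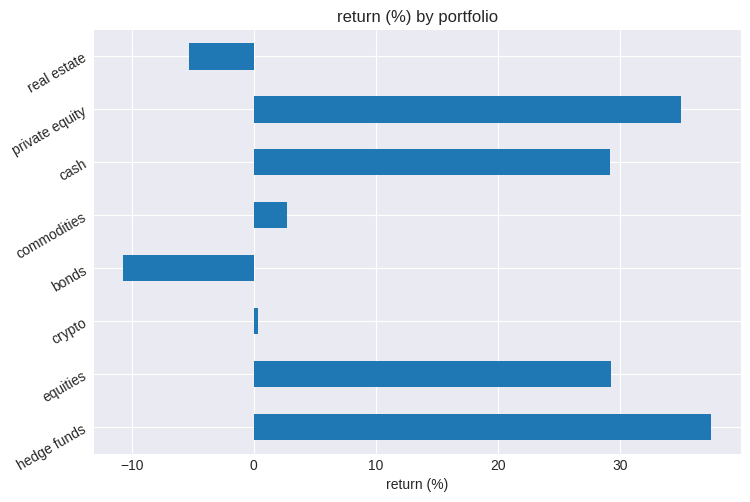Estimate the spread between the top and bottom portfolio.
≈ 45

Max hedge funds ≈ 35, min bonds ≈ -10; range ≈ 45.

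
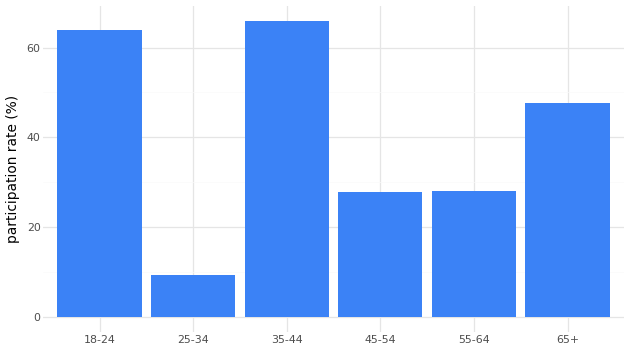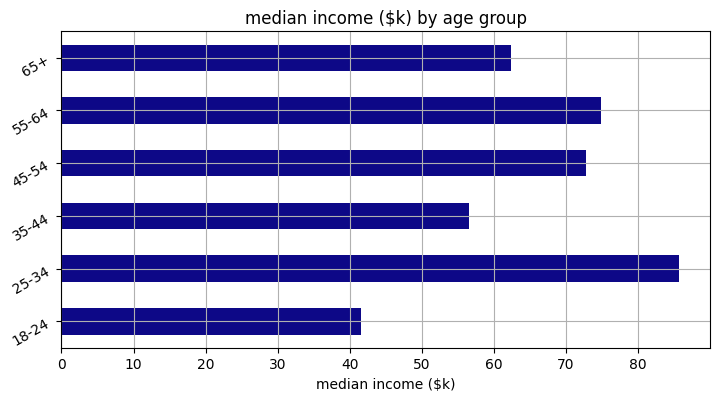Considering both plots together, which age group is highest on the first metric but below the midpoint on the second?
Chart 2 median median income ($k) ≈ 70; below-median age groups: 18-24, 35-44, 65+. Among those, 35-44 has the highest participation rate (%) (≈ 70).

35-44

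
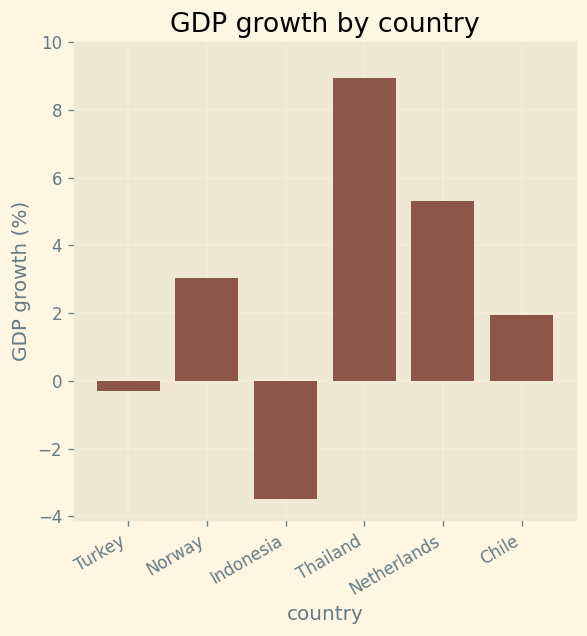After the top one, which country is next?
Netherlands

Top 3: Thailand ≈ 8, Netherlands ≈ 6, Norway ≈ 4.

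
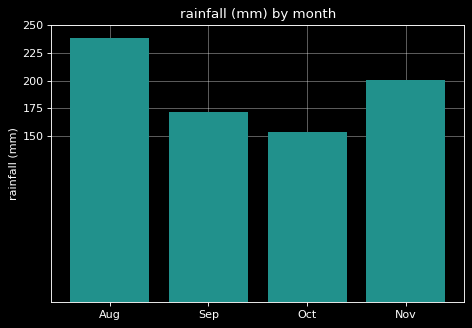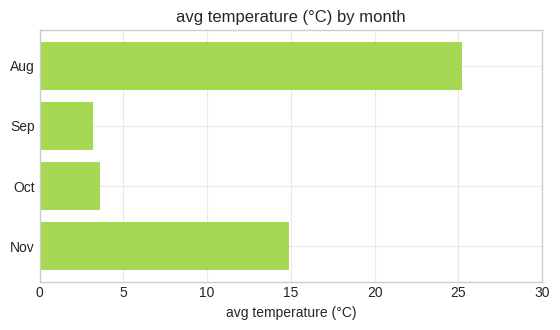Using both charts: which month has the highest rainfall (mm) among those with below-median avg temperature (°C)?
Chart 2 median avg temperature (°C) ≈ 10; below-median months: Sep, Oct. Among those, Sep has the highest rainfall (mm) (≈ 175).

Sep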